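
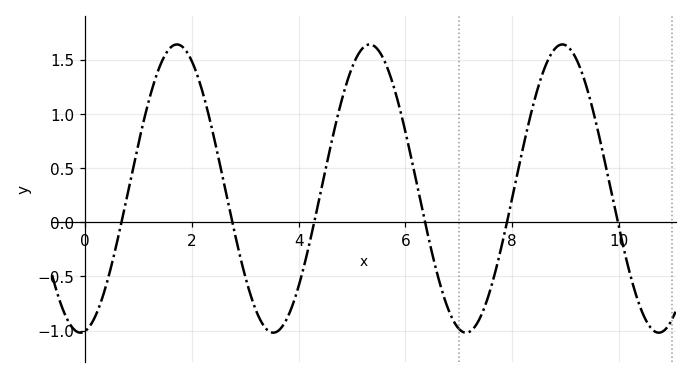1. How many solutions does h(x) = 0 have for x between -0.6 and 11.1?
6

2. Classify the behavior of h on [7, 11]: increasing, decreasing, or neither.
neither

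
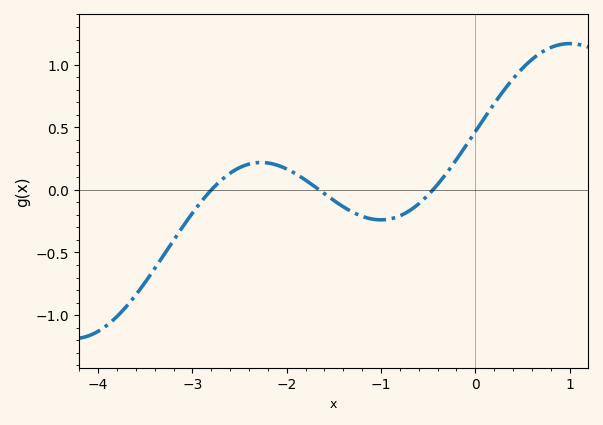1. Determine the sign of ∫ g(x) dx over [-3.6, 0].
negative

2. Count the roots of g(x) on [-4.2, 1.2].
3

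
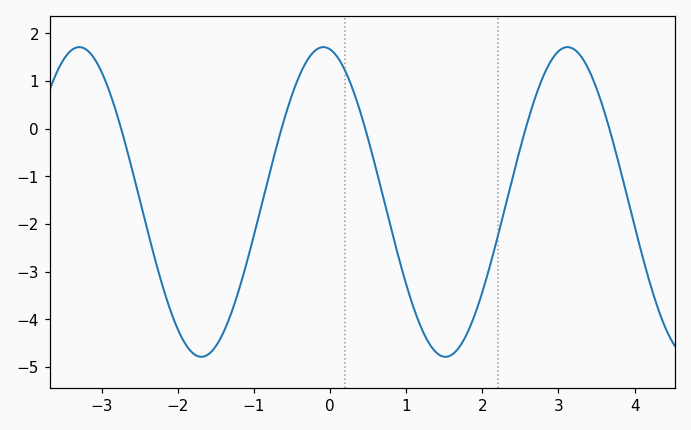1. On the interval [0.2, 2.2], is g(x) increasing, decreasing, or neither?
neither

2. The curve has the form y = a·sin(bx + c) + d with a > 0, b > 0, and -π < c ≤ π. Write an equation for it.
y = 3.25sin(2x + 1.7) - 1.54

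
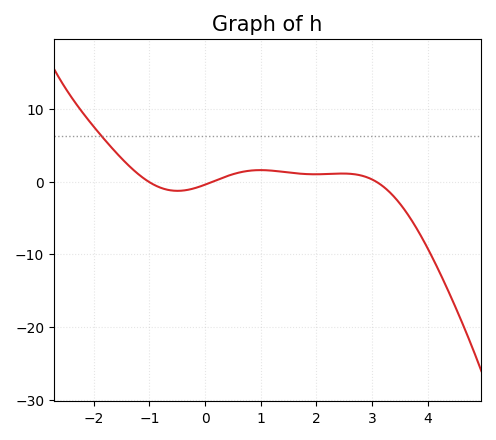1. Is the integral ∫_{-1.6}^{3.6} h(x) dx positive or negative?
positive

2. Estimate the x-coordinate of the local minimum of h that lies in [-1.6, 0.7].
-0.495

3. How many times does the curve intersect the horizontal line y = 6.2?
1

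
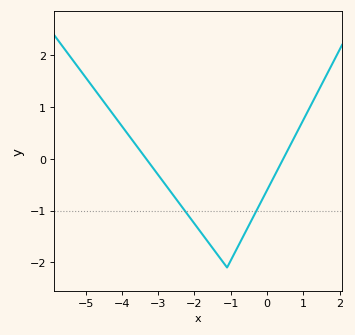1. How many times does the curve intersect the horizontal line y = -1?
2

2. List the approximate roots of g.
-3.33, 0.449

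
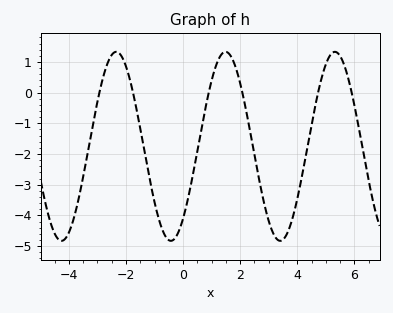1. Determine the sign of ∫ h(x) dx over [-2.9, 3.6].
negative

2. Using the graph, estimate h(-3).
-0.29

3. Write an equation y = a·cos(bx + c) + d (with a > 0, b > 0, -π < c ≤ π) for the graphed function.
y = 3.08cos(1.64x - 2.44) - 1.75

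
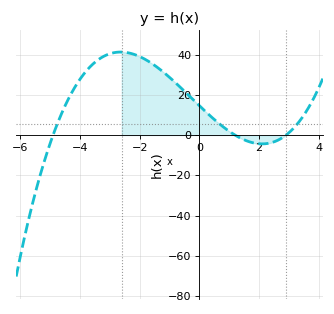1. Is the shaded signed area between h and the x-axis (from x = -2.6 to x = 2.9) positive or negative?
positive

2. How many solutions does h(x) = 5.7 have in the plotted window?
3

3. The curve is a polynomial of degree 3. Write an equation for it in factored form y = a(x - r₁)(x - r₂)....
y = 0.86(x + 4.9)(x - 1.2)(x - 2.9)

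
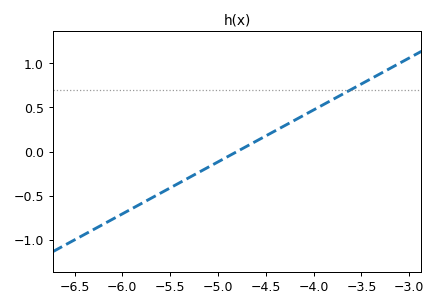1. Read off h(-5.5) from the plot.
-0.4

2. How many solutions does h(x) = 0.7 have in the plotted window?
1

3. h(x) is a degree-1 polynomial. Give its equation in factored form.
y = 0.59(x + 4.8)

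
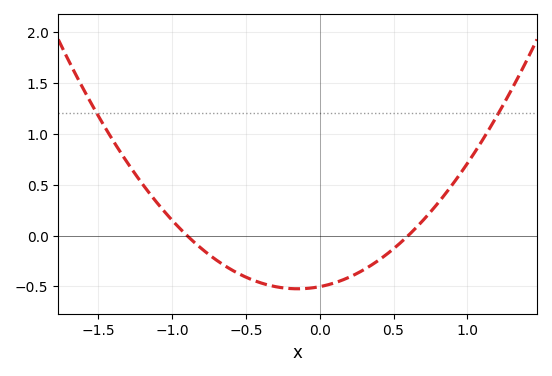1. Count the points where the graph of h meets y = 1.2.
2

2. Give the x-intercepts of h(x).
-0.9, 0.6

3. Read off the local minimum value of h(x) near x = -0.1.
-0.5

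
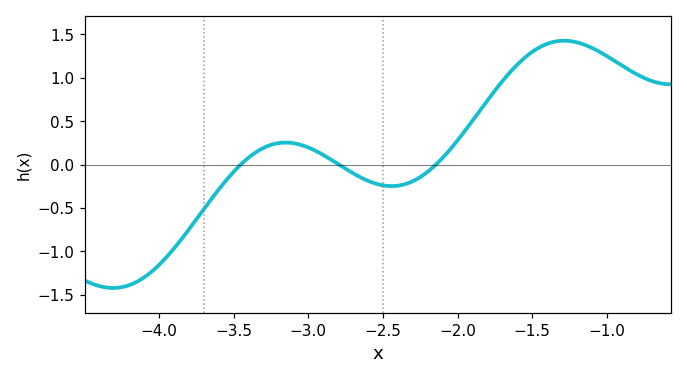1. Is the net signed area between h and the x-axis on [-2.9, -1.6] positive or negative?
positive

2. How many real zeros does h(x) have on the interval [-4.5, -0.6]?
3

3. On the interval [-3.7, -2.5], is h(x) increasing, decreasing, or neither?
neither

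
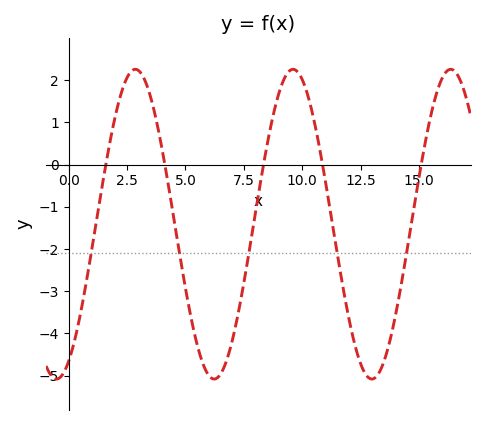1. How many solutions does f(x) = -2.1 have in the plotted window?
5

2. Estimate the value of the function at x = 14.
-3.6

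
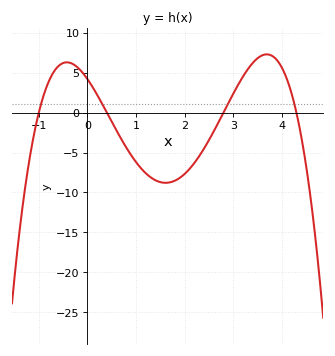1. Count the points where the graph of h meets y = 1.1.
4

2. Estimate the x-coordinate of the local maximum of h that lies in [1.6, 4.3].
3.7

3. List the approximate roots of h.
-1, 0.4, 2.8, 4.3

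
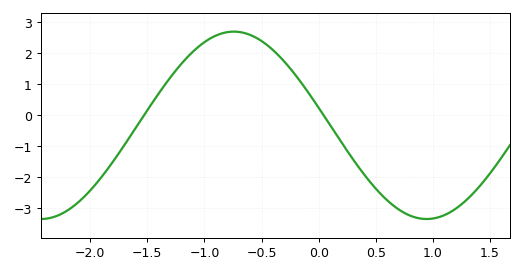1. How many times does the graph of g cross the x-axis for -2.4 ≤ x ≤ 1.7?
2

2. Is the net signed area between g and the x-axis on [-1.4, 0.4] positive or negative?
positive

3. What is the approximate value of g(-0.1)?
0.8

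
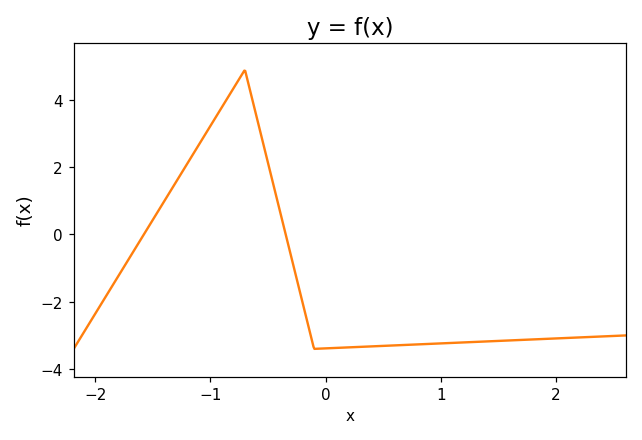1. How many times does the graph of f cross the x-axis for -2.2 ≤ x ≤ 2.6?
2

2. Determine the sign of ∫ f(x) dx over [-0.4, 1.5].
negative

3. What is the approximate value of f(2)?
-3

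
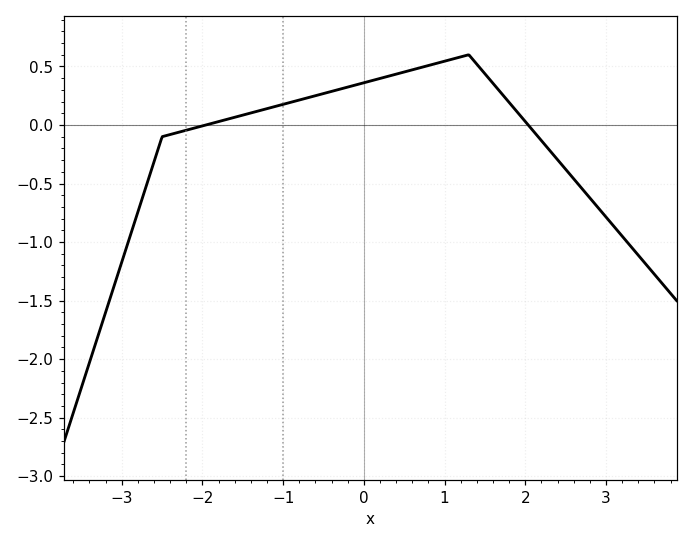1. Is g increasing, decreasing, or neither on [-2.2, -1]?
increasing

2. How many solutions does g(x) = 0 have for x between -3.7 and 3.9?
2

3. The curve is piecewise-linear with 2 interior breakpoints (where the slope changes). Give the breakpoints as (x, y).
(-2.5, -0.1); (1.3, 0.6)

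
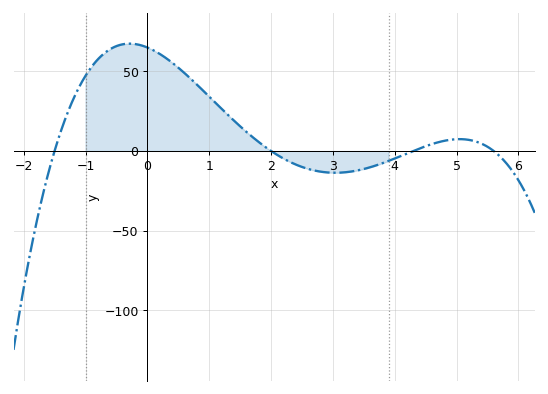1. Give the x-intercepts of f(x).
-1.5, 2, 4.3, 5.6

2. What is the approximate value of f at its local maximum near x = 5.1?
7.42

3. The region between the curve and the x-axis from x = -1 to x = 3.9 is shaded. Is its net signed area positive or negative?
positive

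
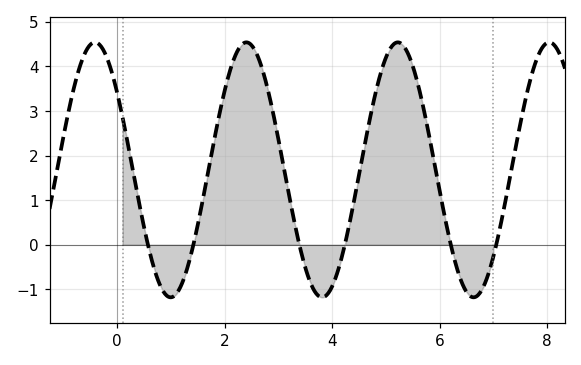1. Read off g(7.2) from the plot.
0.829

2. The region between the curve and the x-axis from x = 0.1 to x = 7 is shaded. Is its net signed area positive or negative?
positive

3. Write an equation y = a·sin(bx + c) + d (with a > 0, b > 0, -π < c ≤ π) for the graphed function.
y = 2.86sin(2.23x + 2.49) + 1.68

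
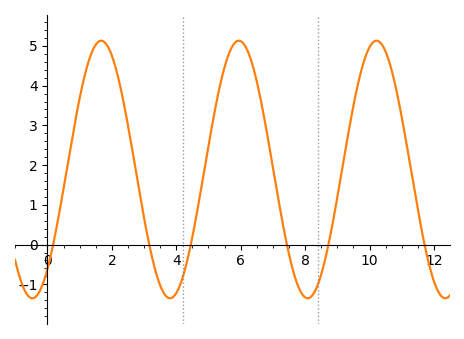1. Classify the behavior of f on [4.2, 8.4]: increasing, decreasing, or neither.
neither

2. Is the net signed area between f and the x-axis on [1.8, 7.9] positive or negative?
positive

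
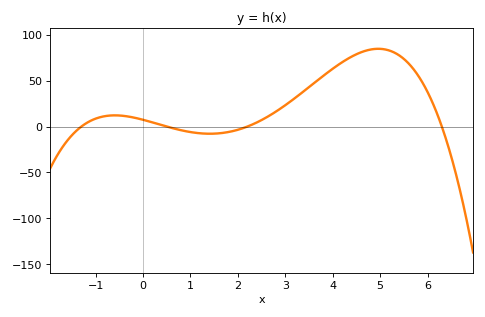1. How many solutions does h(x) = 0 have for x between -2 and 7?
4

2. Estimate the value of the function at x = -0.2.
9.85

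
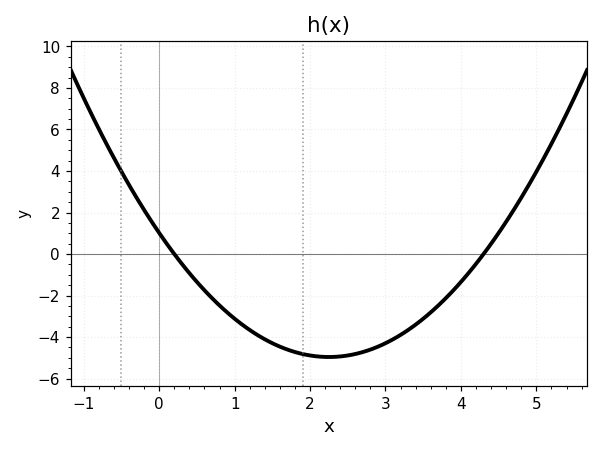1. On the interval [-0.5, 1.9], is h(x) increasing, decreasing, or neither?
decreasing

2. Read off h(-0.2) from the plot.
2.2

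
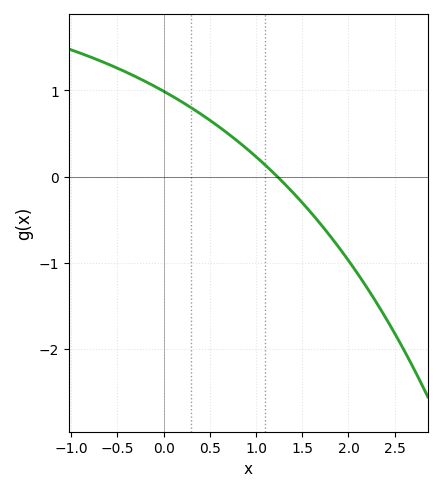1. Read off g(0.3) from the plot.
0.798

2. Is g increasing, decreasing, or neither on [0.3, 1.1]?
decreasing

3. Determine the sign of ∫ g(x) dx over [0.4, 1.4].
positive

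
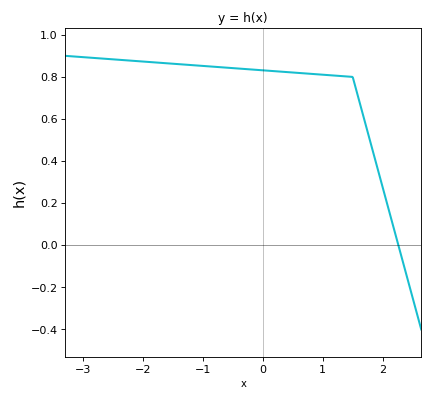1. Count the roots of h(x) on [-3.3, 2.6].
1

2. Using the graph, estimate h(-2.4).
0.881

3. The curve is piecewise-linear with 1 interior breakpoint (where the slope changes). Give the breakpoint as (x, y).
(1.5, 0.8)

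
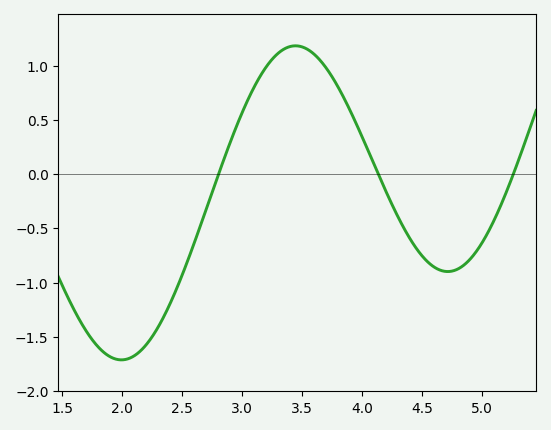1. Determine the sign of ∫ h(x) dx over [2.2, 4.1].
positive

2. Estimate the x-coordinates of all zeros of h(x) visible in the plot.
2.8, 4.14, 5.26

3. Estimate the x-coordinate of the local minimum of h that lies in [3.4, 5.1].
4.72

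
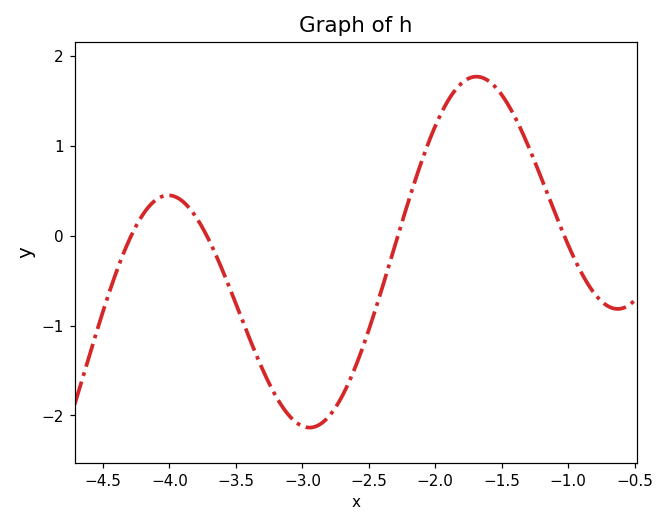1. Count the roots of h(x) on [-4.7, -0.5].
4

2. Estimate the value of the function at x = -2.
1.22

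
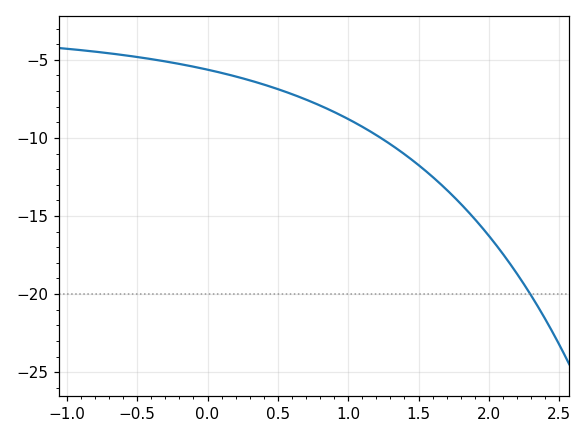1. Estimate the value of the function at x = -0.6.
-4.5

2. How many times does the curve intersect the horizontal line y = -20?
1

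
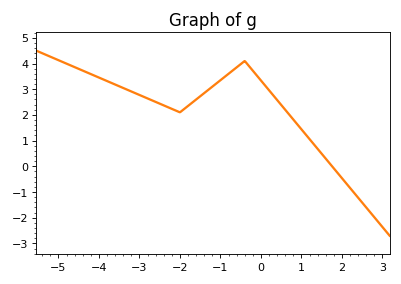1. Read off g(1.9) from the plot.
-0.271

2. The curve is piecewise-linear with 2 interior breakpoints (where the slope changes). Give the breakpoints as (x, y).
(-2, 2.1); (-0.4, 4.1)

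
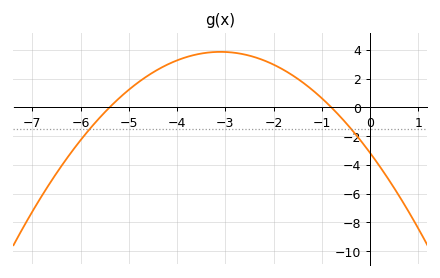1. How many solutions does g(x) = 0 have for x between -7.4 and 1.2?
2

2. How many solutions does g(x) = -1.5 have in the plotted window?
2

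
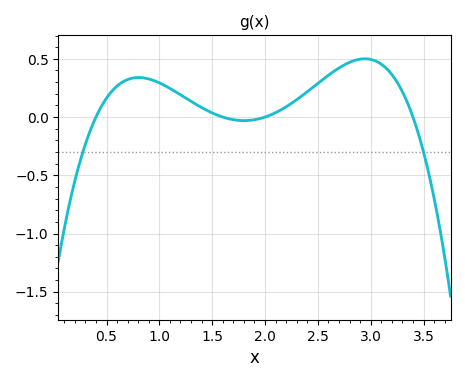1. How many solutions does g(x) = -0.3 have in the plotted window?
2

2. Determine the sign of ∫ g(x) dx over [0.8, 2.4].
positive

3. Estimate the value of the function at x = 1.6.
0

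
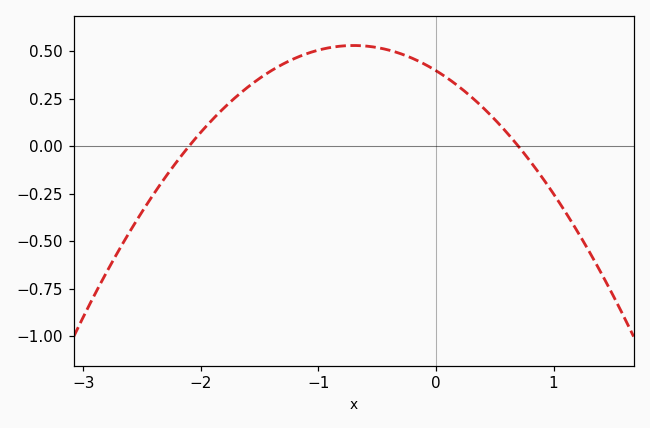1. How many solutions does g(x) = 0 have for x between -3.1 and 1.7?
2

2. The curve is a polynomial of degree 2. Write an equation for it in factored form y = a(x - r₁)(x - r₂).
y = -0.27(x + 2.1)(x - 0.7)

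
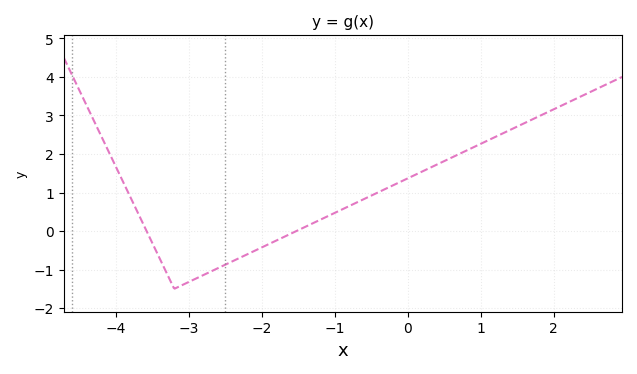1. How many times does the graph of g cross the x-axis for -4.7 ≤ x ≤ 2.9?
2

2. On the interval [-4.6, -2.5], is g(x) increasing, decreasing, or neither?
neither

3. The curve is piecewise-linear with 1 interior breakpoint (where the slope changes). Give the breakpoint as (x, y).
(-3.2, -1.5)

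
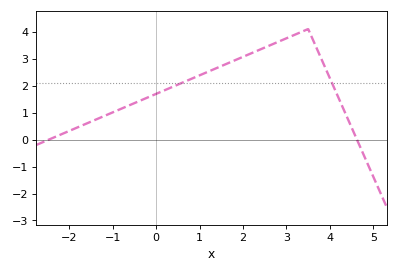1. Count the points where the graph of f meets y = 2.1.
2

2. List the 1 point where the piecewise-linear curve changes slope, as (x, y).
(3.5, 4.1)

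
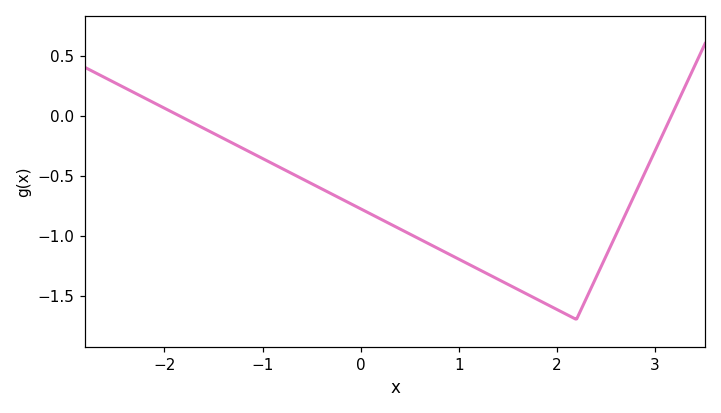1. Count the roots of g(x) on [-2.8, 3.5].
2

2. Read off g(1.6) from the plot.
-1.45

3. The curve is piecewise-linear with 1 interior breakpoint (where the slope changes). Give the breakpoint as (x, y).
(2.2, -1.7)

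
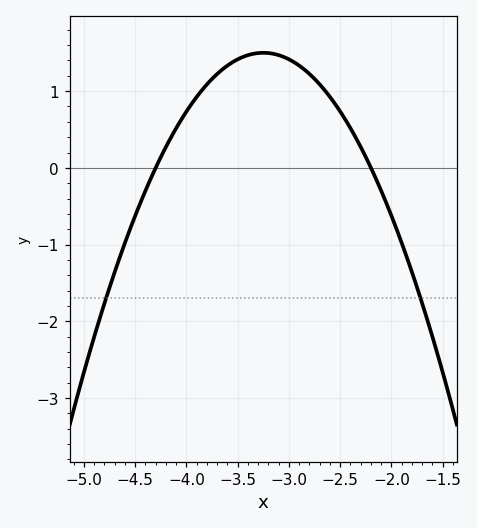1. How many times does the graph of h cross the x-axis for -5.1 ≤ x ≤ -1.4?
2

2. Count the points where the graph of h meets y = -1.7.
2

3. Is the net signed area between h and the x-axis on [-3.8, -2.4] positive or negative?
positive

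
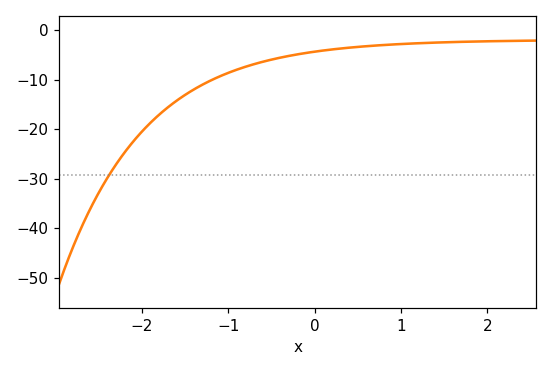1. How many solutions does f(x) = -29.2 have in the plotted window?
1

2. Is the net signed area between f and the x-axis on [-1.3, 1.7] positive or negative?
negative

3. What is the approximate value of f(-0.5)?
-5.97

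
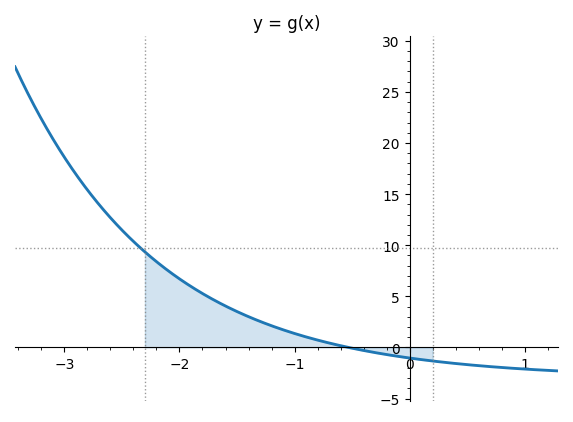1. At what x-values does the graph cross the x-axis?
-0.5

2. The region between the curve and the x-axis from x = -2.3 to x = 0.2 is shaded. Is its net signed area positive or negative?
positive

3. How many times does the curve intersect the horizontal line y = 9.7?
1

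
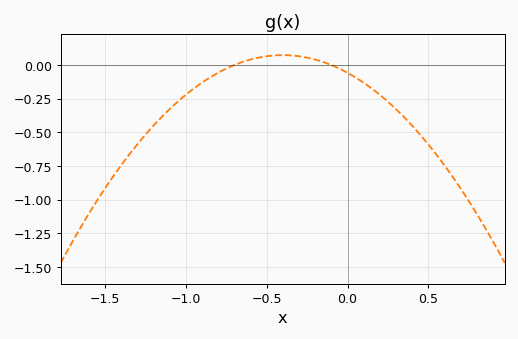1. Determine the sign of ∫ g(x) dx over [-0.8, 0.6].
negative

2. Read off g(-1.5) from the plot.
-0.92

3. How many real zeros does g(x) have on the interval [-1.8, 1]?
2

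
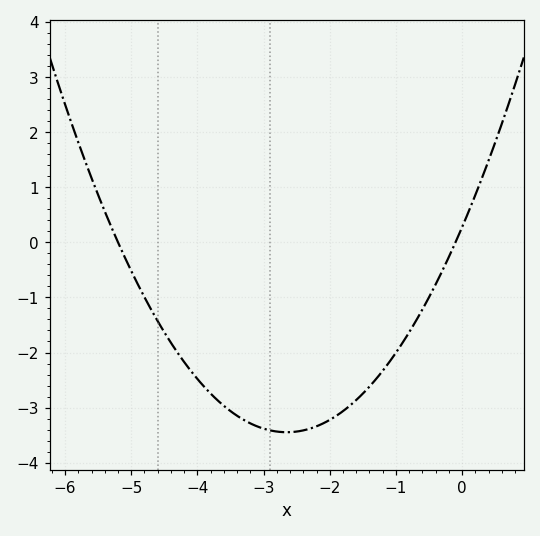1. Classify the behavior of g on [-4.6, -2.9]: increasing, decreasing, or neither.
decreasing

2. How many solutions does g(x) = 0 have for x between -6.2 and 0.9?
2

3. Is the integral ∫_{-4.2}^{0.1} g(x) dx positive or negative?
negative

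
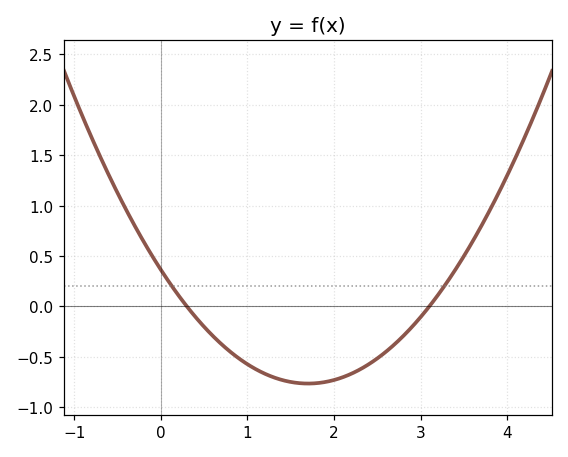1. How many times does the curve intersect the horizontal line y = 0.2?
2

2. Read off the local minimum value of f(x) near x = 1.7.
-0.75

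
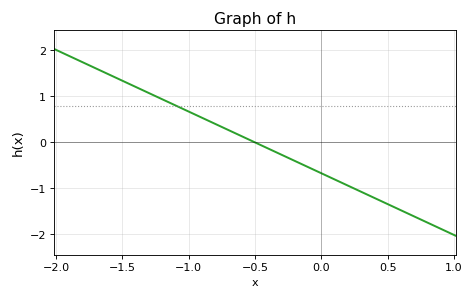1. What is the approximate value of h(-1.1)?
0.804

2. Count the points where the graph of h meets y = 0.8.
1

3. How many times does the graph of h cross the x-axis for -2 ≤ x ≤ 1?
1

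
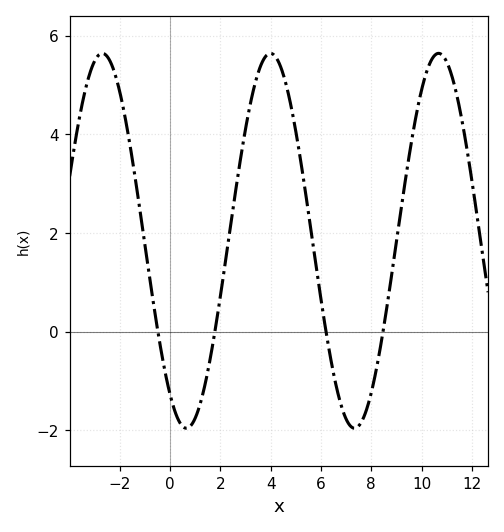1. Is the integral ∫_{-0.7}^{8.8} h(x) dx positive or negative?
positive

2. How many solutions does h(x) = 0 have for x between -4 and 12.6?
4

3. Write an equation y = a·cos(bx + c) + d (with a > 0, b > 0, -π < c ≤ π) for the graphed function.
y = 3.8cos(0.94x + 2.53) + 1.84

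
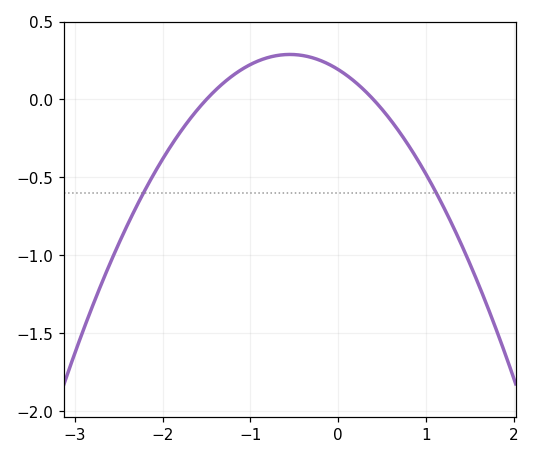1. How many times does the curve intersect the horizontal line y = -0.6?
2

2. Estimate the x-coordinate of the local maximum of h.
-0.5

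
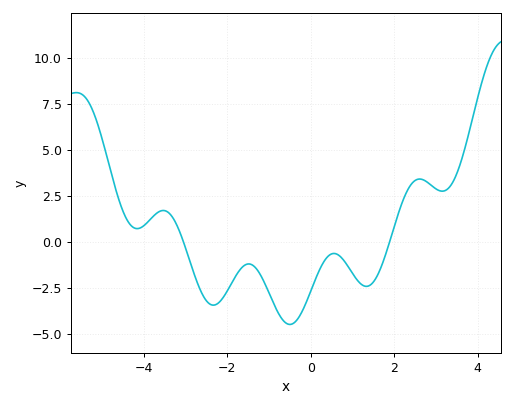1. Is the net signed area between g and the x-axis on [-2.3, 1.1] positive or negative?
negative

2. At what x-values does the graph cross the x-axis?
-3.05, 1.89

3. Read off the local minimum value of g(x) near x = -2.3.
-3.45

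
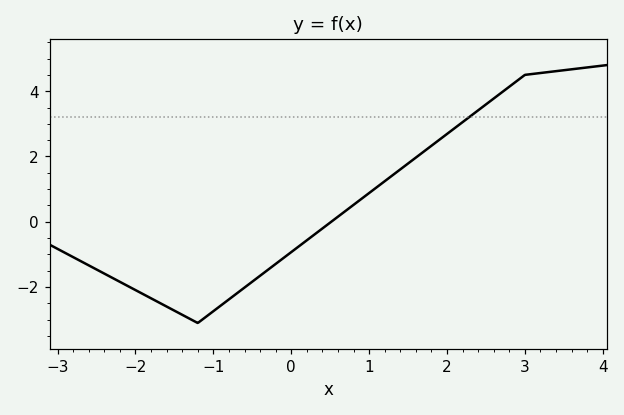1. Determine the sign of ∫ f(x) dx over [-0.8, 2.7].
positive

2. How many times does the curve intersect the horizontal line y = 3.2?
1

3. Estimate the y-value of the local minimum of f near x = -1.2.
-3.1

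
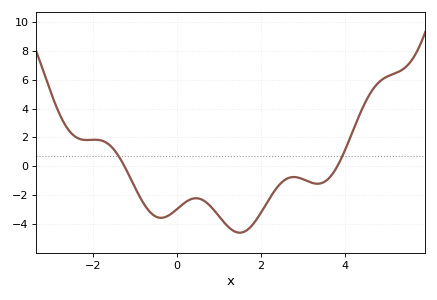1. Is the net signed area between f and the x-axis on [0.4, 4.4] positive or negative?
negative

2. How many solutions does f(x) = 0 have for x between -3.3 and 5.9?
2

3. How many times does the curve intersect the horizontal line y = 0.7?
2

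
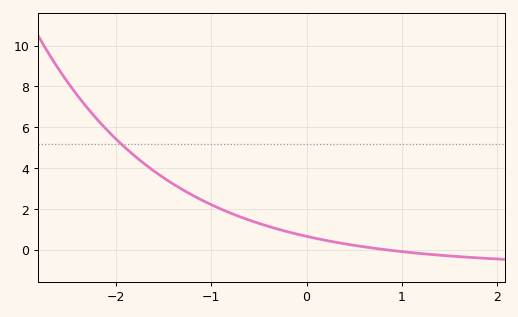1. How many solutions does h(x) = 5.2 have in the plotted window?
1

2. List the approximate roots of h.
0.9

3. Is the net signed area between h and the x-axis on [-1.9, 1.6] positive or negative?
positive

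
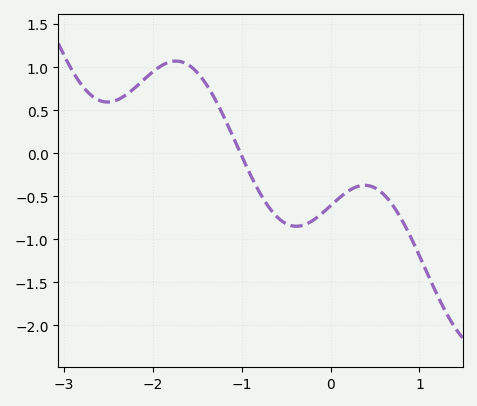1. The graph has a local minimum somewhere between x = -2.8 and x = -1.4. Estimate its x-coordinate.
-2.51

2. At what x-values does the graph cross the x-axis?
-1.01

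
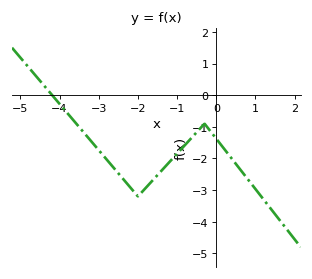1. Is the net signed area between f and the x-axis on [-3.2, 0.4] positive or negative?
negative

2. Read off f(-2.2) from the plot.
-2.9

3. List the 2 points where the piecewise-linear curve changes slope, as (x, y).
(-2, -3.2); (-0.3, -0.9)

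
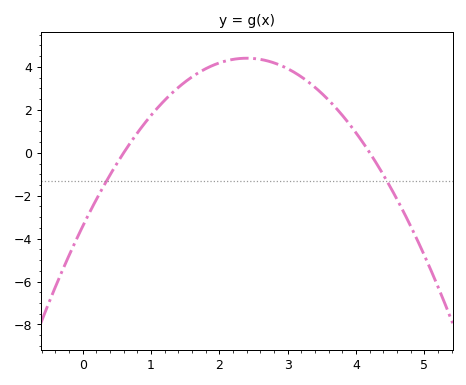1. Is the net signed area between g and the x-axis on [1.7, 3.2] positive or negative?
positive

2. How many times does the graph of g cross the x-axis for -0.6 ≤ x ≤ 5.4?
2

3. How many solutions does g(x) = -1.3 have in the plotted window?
2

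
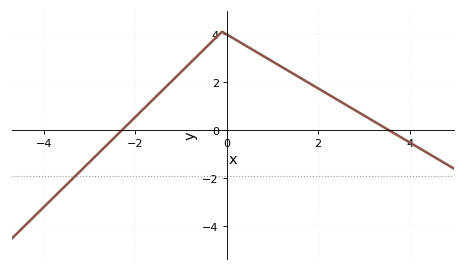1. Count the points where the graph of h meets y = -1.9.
1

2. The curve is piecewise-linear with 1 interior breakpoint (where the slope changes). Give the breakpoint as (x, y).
(-0.1, 4.1)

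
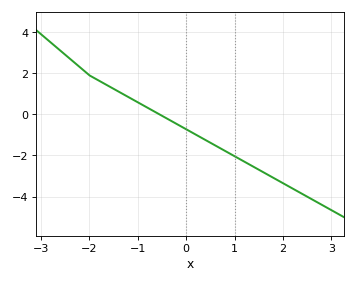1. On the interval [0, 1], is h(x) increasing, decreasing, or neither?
decreasing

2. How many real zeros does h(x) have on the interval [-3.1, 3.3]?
1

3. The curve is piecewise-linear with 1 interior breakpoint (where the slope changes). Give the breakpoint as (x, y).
(-2, 1.9)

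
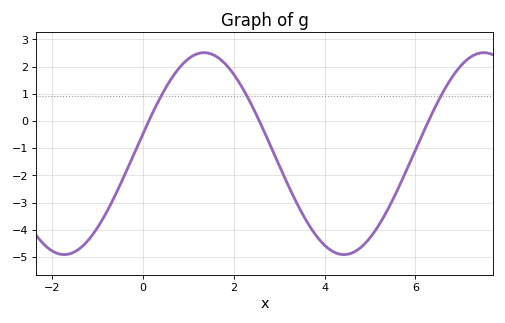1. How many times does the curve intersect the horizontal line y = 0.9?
3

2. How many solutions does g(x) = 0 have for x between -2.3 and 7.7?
3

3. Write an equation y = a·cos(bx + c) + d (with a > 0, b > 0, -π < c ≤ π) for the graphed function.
y = 3.71cos(1x - 1.4) - 1.2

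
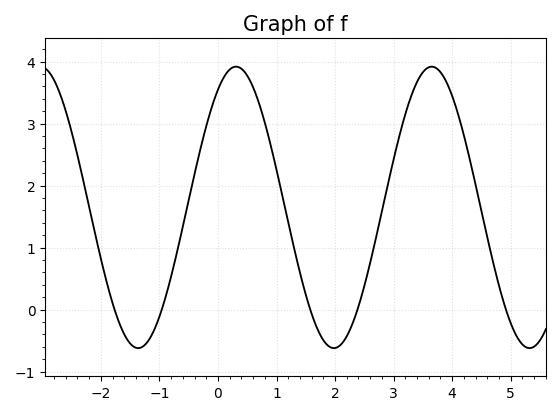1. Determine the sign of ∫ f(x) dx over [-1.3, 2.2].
positive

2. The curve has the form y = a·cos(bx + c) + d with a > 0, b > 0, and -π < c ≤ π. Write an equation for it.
y = 2.27cos(1.88x - 0.58) + 1.65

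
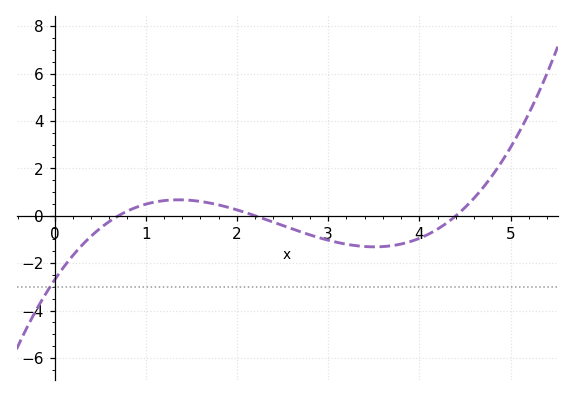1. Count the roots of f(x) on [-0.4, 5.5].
3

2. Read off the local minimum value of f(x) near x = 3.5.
-1.31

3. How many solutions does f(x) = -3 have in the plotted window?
1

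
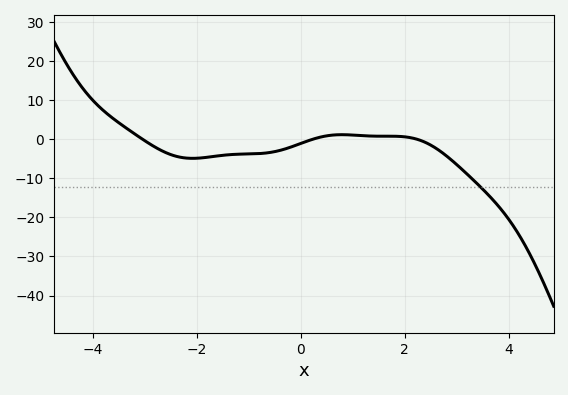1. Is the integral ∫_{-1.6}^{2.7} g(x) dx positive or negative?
negative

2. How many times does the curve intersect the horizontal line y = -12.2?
1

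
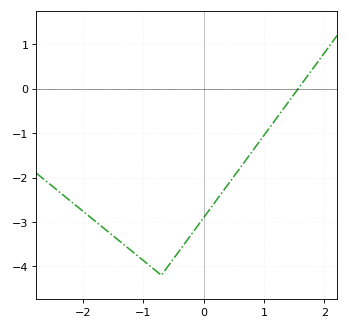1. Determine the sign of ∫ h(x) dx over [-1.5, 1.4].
negative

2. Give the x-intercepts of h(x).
1.6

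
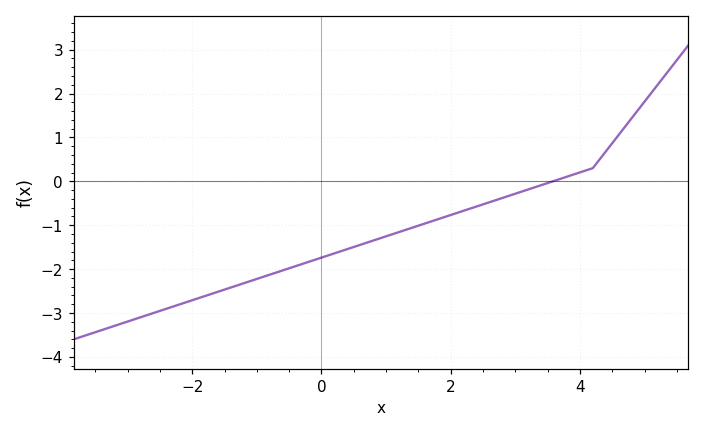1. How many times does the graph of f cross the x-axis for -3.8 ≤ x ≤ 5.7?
1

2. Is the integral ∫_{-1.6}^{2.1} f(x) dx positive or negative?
negative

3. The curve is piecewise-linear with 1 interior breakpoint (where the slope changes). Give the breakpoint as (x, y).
(4.2, 0.3)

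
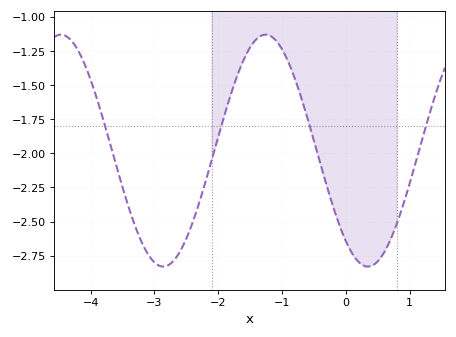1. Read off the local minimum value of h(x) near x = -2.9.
-2.83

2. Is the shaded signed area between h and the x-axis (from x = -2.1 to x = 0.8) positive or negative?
negative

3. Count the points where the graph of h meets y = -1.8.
4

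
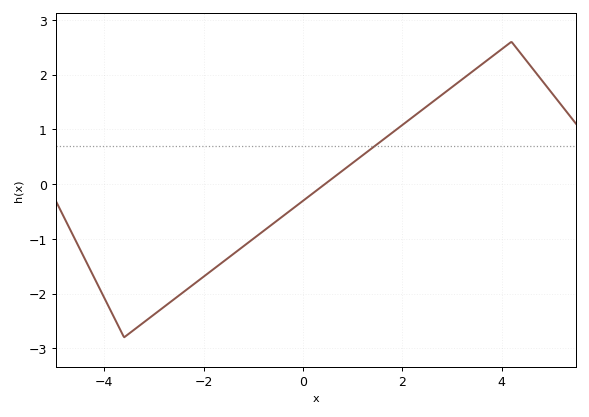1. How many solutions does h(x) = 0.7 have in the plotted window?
1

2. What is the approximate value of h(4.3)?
2.48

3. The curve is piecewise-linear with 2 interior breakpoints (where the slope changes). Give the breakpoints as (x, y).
(-3.6, -2.8); (4.2, 2.6)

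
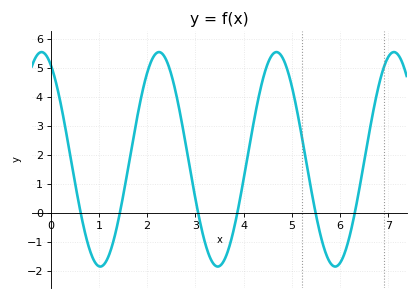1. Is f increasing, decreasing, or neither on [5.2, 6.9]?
neither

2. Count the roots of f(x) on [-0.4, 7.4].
6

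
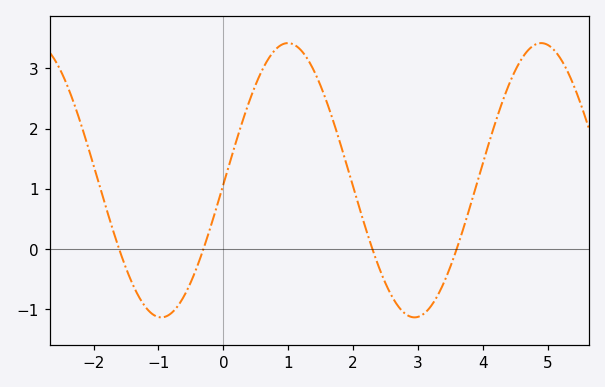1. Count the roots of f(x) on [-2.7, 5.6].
4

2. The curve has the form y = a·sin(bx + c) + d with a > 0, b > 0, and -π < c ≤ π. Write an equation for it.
y = 2.28sin(1.61x - 0.03) + 1.14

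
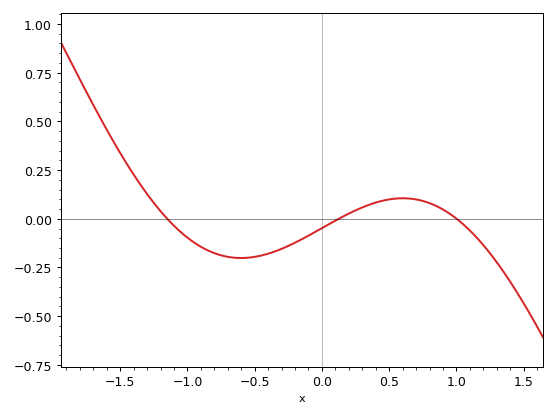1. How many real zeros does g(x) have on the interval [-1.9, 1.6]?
3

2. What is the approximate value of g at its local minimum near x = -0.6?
-0.201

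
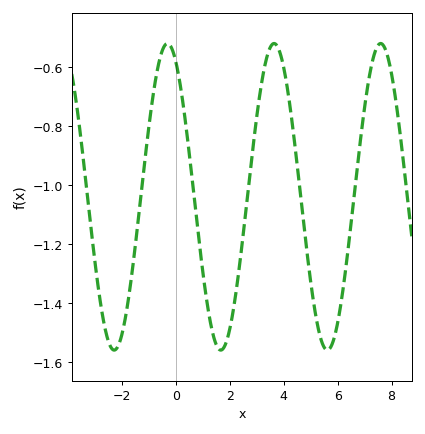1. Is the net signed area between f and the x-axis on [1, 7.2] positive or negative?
negative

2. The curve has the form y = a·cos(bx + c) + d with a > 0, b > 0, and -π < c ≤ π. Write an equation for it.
y = 0.52cos(1.59x + 0.49) - 1.04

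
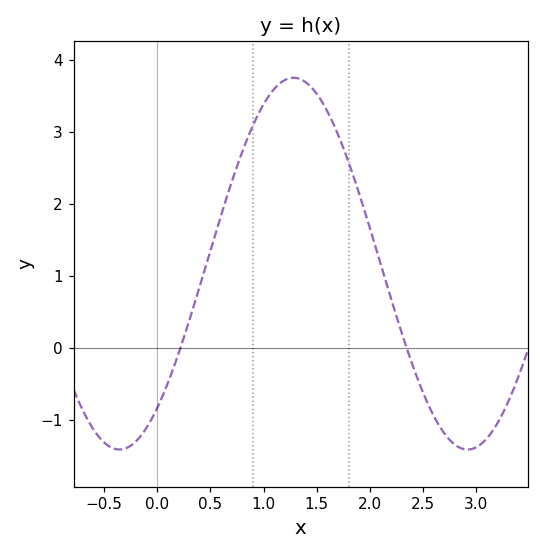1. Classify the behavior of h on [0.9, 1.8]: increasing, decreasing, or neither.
neither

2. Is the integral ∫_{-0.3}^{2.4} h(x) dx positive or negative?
positive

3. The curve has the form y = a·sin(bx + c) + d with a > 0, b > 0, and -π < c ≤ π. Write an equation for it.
y = 2.58sin(1.92x - 0.89) + 1.17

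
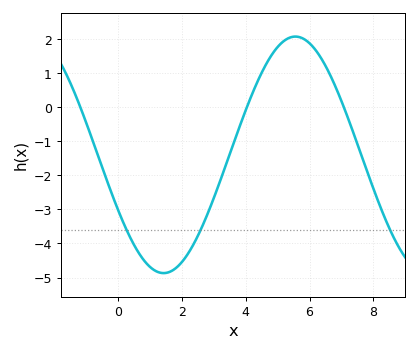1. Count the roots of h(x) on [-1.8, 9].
3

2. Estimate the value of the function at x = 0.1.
-3.26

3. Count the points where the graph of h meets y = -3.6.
3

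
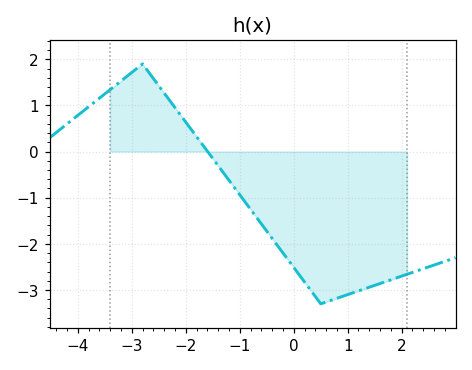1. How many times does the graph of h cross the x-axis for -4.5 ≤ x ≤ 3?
1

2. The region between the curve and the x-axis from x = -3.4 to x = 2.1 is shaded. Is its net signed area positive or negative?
negative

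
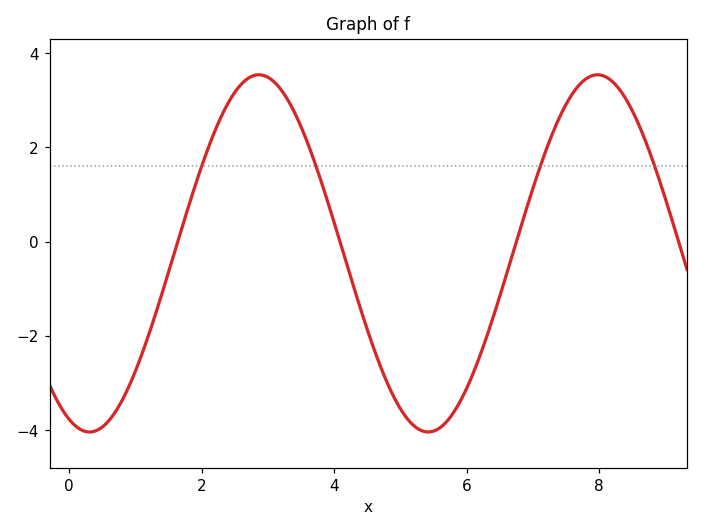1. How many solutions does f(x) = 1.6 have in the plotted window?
4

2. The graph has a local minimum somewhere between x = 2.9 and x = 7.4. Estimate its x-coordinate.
5.42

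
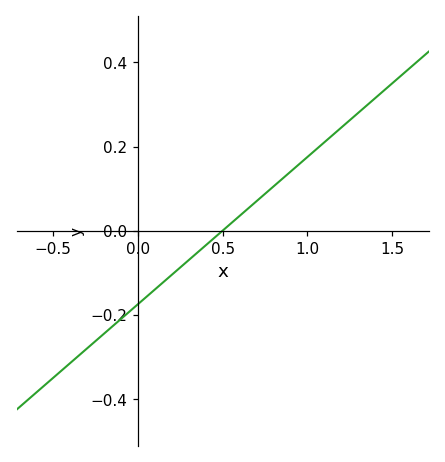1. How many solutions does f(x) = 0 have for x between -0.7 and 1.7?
1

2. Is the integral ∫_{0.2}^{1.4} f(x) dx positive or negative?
positive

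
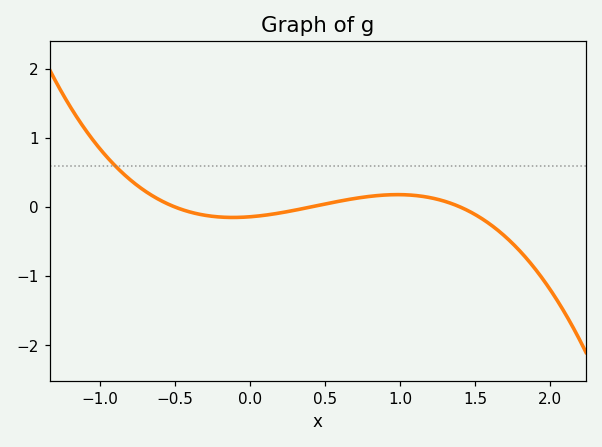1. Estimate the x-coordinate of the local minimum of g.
-0.1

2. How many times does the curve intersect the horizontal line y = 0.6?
1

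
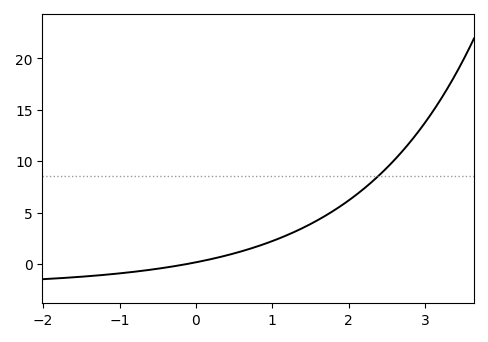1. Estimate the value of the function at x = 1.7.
4.74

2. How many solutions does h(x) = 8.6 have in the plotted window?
1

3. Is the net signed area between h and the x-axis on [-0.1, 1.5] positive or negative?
positive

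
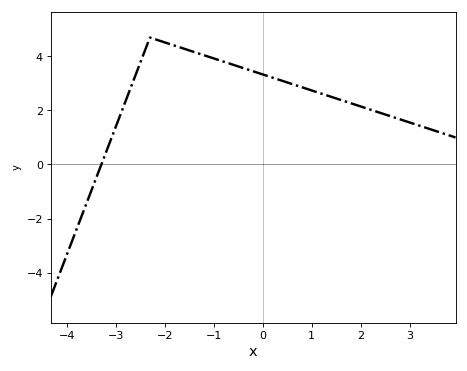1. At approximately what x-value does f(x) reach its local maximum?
-2.4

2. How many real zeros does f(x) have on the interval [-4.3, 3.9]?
1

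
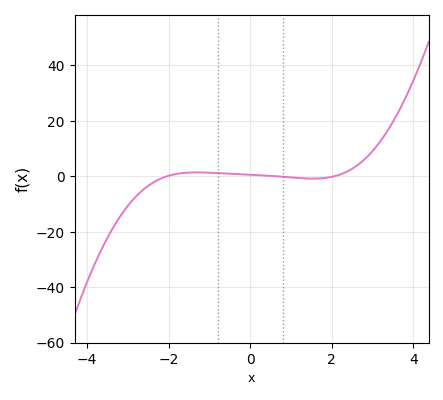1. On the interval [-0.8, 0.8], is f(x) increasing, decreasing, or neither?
decreasing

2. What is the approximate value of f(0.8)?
-0.159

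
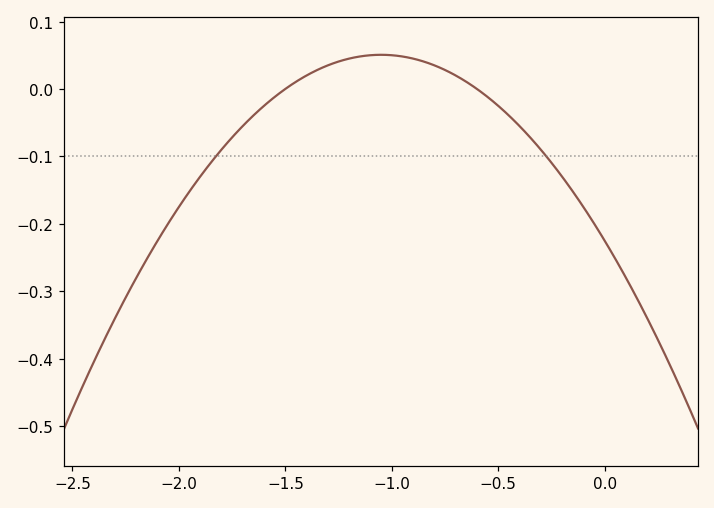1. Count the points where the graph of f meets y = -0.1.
2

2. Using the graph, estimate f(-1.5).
0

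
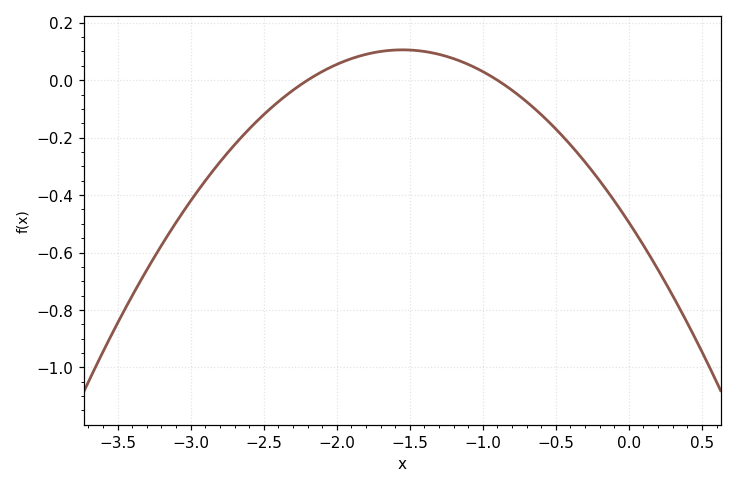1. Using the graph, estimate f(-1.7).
0.1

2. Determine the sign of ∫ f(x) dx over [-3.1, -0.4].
negative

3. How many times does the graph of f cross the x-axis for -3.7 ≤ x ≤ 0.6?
2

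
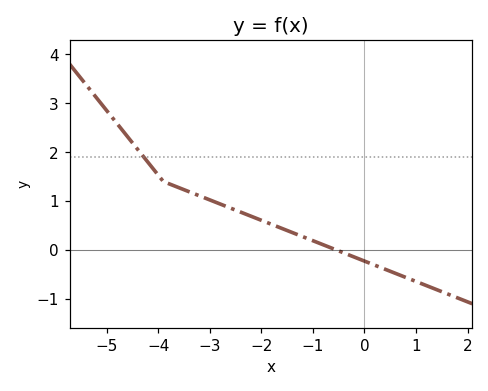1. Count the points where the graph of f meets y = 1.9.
1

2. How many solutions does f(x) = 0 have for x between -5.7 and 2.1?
1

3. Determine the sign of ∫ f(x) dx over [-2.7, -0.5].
positive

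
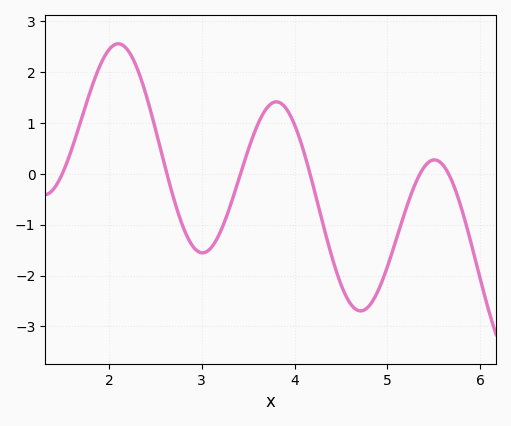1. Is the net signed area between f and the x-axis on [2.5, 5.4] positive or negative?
negative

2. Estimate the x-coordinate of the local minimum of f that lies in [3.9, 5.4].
4.7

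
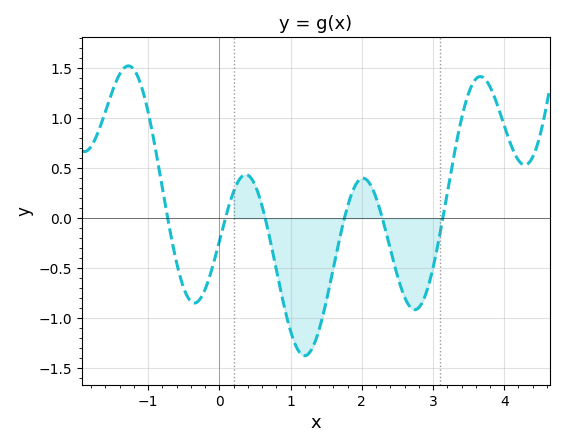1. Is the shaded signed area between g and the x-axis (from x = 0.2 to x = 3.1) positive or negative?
negative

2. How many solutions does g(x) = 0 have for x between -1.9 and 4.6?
6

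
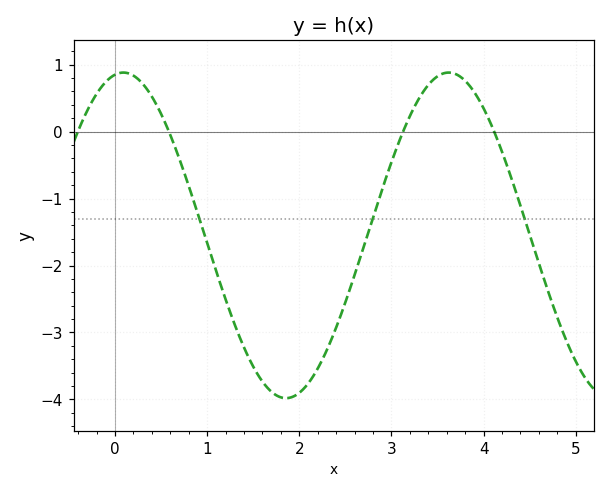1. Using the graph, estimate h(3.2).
0.23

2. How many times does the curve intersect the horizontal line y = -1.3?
3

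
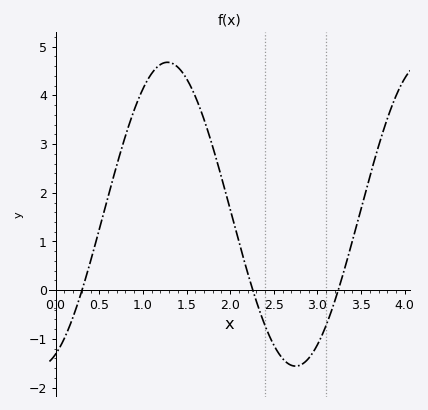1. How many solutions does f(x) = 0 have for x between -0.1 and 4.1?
3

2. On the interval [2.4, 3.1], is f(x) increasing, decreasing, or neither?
neither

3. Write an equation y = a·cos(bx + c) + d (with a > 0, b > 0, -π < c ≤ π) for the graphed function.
y = 3.12cos(2.1x - 2.7) + 1.56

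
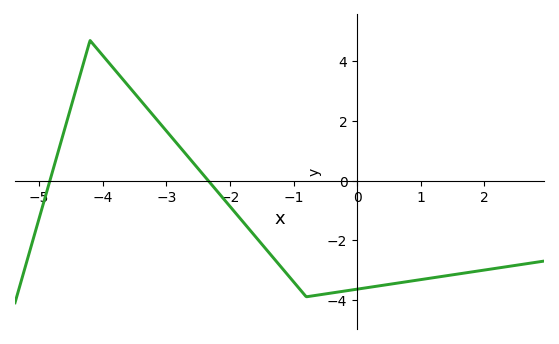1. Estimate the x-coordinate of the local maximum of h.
-4.2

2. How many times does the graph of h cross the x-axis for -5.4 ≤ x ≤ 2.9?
2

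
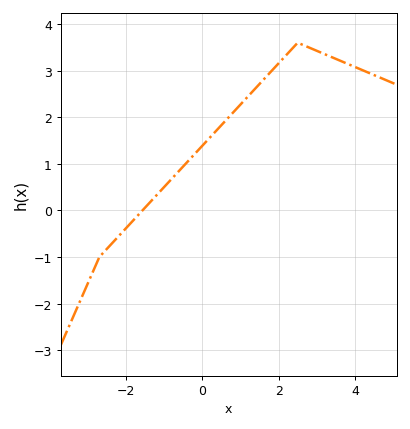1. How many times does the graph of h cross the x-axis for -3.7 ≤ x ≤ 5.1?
1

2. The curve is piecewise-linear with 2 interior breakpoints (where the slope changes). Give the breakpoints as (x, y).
(-2.7, -1); (2.5, 3.6)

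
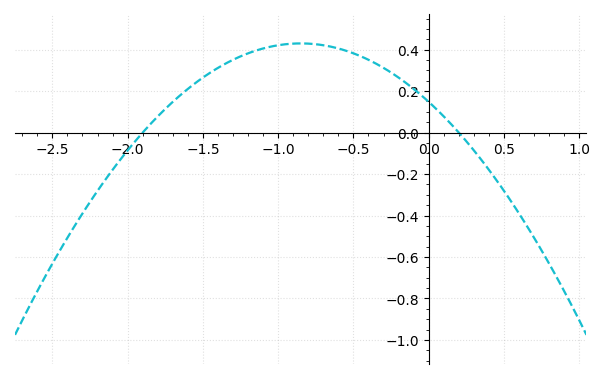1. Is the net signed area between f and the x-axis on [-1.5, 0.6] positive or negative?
positive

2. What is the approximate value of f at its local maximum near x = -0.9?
0.43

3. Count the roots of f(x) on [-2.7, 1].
2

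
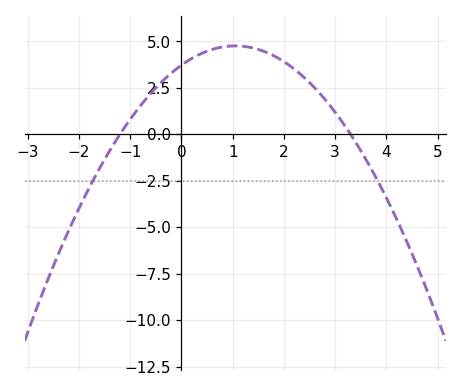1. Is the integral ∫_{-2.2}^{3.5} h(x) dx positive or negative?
positive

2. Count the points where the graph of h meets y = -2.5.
2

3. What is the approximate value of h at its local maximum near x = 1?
4.8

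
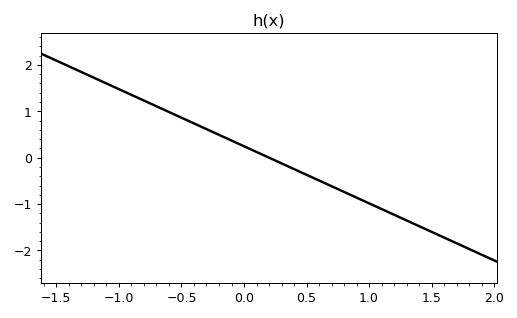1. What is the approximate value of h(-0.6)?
0.984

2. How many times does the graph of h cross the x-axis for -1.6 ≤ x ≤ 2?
1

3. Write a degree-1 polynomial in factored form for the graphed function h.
y = -1.23(x - 0.2)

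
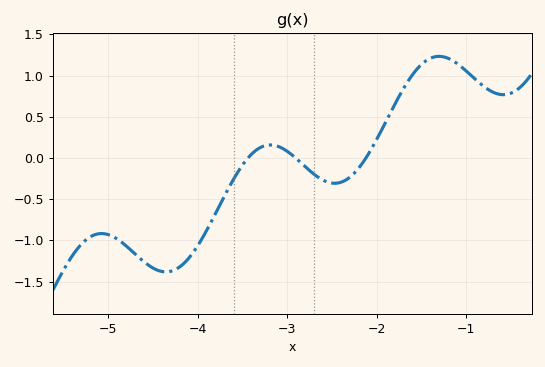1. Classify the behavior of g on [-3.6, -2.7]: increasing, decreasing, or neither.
neither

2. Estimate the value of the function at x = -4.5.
-1.35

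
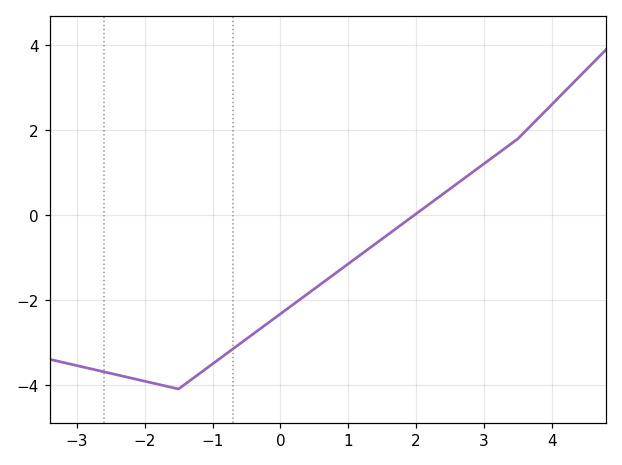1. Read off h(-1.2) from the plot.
-3.75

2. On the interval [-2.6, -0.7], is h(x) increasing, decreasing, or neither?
neither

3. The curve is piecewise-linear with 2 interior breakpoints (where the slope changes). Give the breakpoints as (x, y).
(-1.5, -4.1); (3.5, 1.8)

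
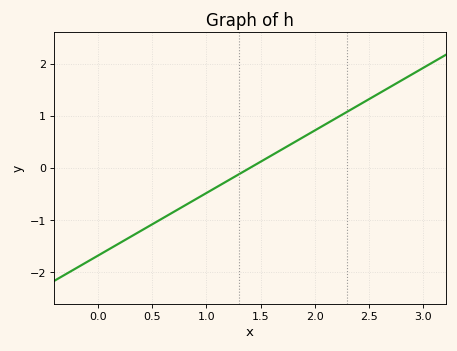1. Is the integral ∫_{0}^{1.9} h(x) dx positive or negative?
negative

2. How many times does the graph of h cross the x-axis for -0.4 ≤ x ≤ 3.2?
1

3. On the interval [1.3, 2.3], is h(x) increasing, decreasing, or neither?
increasing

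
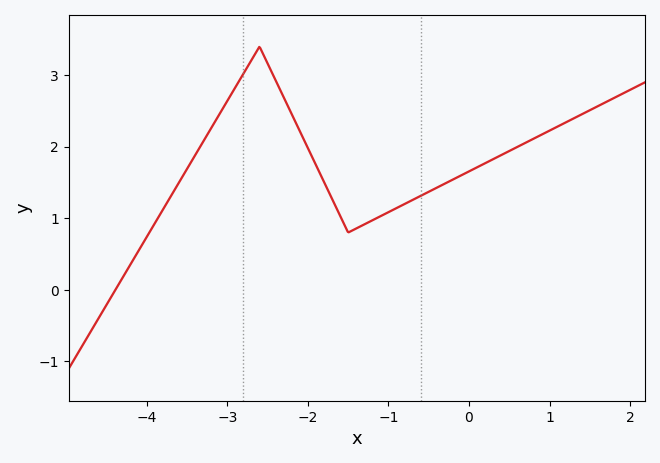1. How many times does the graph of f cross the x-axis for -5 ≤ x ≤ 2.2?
1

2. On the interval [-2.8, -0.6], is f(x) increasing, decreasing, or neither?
neither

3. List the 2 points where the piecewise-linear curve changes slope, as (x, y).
(-2.6, 3.4); (-1.5, 0.8)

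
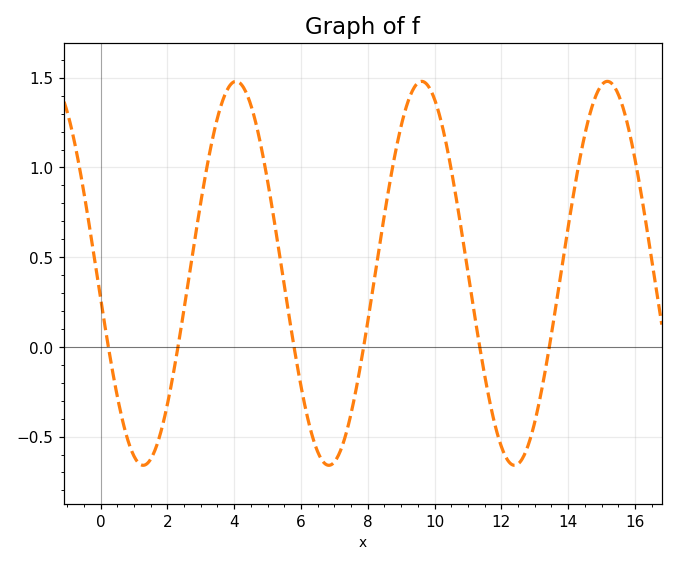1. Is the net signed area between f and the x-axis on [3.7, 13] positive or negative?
positive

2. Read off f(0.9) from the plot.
-0.55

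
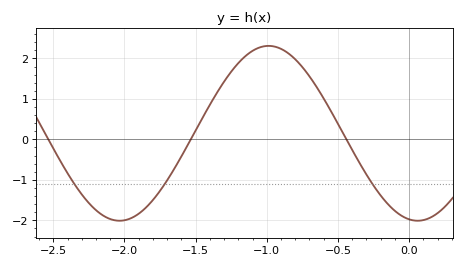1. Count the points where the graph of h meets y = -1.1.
3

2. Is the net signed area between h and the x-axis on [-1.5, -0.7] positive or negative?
positive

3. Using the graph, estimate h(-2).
-2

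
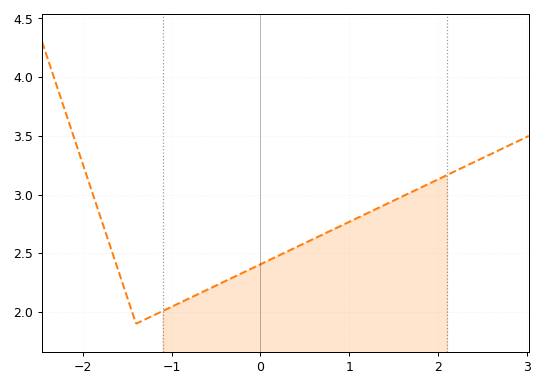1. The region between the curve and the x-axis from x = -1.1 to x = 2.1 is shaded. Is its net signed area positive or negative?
positive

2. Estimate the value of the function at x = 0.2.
2.5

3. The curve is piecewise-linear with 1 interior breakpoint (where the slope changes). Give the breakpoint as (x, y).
(-1.4, 1.9)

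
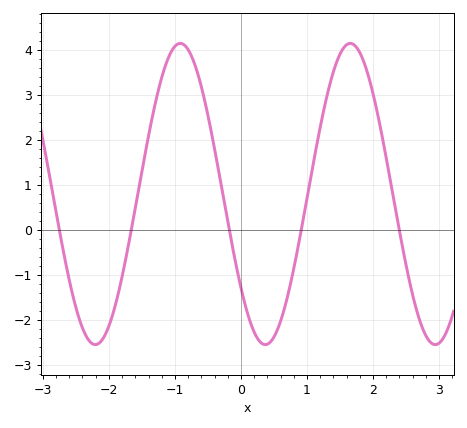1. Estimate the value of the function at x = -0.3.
1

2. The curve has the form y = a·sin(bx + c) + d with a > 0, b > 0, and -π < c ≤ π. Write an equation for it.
y = 3.35sin(2.4x - 2.5) + 0.8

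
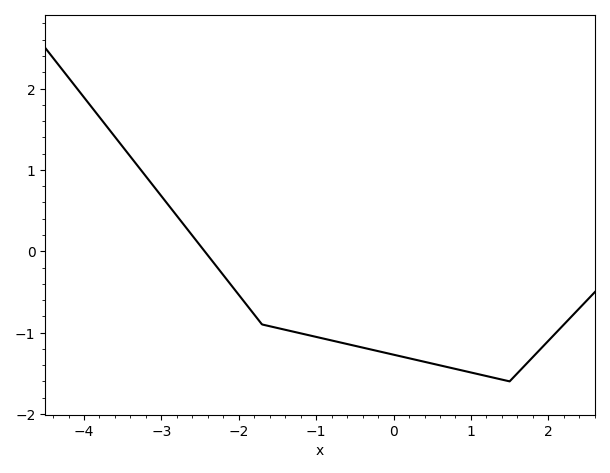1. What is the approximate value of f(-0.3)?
-1.2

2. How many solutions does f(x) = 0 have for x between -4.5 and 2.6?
1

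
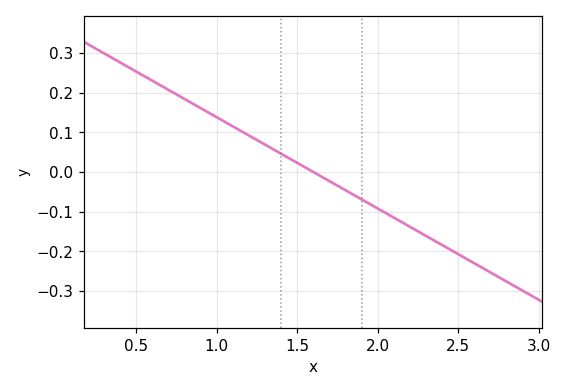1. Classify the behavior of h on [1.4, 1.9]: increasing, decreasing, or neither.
decreasing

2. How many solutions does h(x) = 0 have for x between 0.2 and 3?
1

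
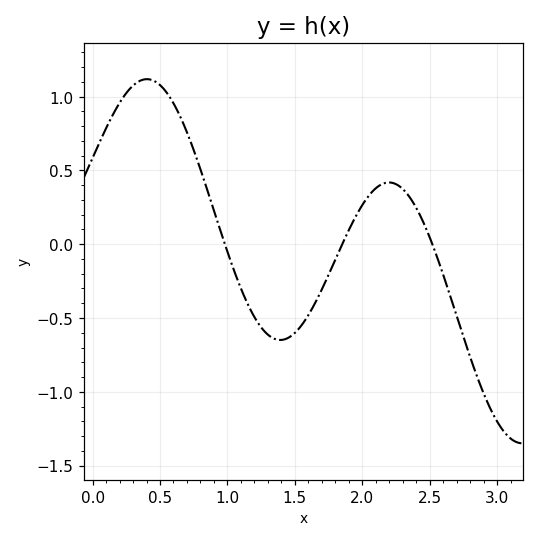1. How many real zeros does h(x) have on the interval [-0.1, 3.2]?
3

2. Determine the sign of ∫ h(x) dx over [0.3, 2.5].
positive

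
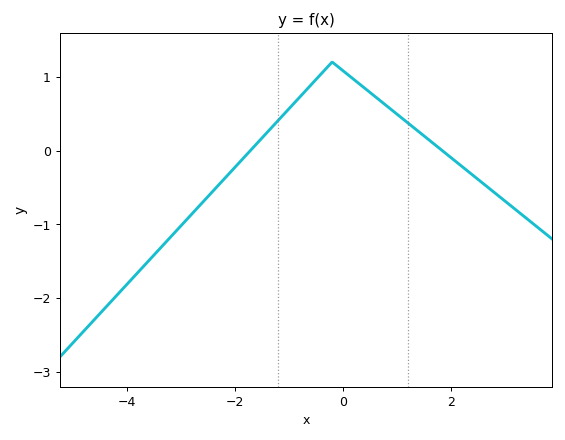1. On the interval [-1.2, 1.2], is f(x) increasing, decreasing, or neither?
neither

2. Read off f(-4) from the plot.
-1.81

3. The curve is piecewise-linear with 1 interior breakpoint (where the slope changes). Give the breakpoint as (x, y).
(-0.2, 1.2)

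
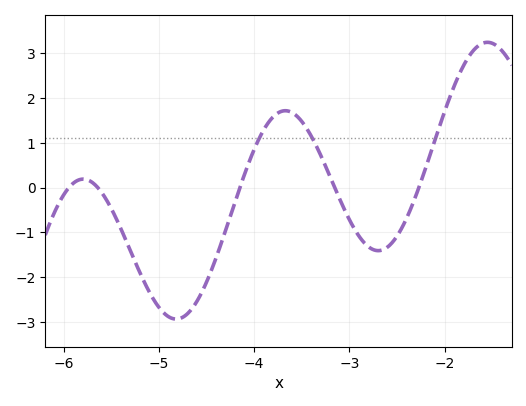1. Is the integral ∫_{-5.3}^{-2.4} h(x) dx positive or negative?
negative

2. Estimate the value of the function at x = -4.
0.8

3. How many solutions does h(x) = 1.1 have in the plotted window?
3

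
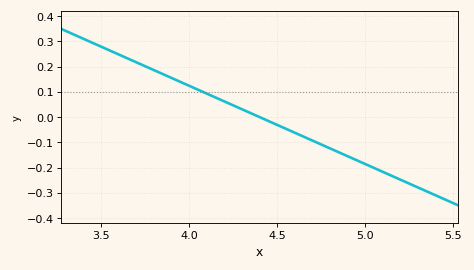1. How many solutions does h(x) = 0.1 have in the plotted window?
1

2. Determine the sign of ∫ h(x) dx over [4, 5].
negative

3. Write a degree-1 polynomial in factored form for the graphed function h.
y = -0.31(x - 4.4)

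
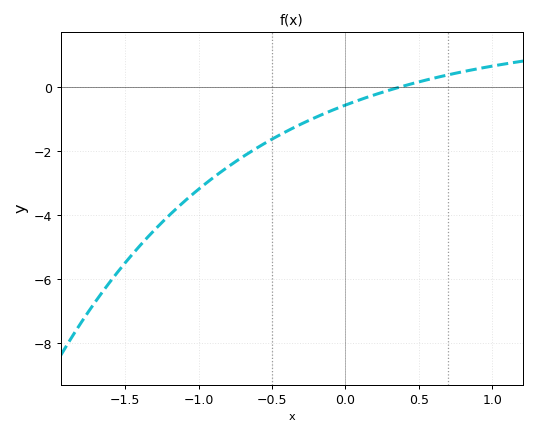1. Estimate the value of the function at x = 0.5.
0.2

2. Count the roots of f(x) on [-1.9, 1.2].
1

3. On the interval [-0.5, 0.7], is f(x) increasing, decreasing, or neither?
increasing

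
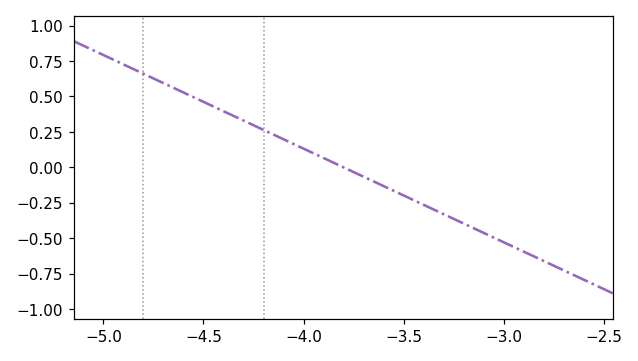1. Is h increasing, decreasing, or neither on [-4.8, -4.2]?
decreasing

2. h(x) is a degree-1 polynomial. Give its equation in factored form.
y = -0.66(x + 3.8)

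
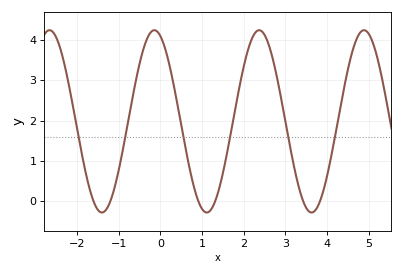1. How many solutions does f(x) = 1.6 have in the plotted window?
6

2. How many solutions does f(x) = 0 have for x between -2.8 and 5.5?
6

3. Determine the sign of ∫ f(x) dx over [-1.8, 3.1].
positive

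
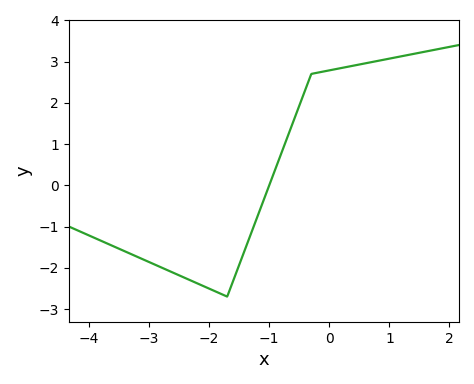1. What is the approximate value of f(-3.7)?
-1.41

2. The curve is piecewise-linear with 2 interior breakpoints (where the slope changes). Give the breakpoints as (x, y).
(-1.7, -2.7); (-0.3, 2.7)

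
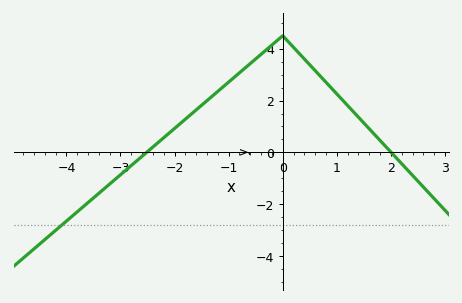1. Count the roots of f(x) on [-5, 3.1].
2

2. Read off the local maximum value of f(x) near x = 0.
4.5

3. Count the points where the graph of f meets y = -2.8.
1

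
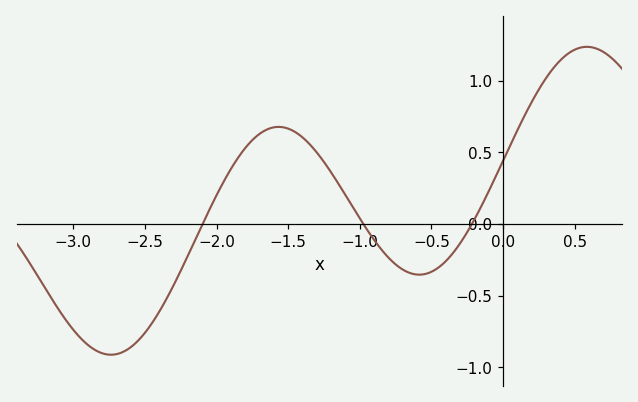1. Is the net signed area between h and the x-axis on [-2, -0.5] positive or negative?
positive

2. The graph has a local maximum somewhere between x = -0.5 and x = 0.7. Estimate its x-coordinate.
0.6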